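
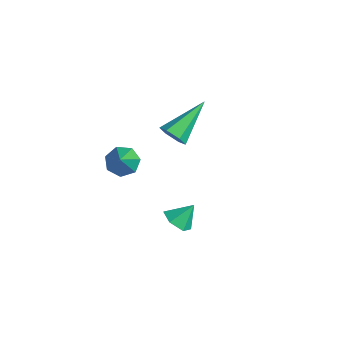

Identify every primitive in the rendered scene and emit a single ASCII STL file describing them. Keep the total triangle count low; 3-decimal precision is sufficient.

solid 
facet normal -0.544 0.429 -0.722
outer loop
vertex -3.446 -0.444 -3.388
vertex -3.851 -1.094 -3.469
vertex -3.992 -0.495 -3.007
endloop
endfacet
facet normal 0.357 0.710 0.607
outer loop
vertex -3.446 -0.444 -3.388
vertex -3.992 -0.495 -3.007
vertex -2.769 -1.946 -2.031
endloop
endfacet
facet normal -0.544 0.428 -0.721
outer loop
vertex -3.992 -0.495 -3.007
vertex -3.851 -1.094 -3.469
vertex -4.432 -0.997 -2.973
endloop
endfacet
facet normal -0.313 0.334 0.889
outer loop
vertex -3.992 -0.495 -3.007
vertex -4.432 -0.997 -2.973
vertex -2.769 -1.946 -2.031
endloop
endfacet
facet normal -0.544 0.428 -0.721
outer loop
vertex -4.432 -0.997 -2.973
vertex -3.851 -1.094 -3.469
vertex -4.434 -1.572 -3.313
endloop
endfacet
facet normal -0.614 -0.400 0.680
outer loop
vertex -4.432 -0.997 -2.973
vertex -4.434 -1.572 -3.313
vertex -2.769 -1.946 -2.031
endloop
endfacet
facet normal -0.544 0.428 -0.722
outer loop
vertex -4.434 -1.572 -3.313
vertex -3.851 -1.094 -3.469
vertex -3.997 -1.788 -3.77
endloop
endfacet
facet normal -0.318 -0.938 0.139
outer loop
vertex -4.434 -1.572 -3.313
vertex -3.997 -1.788 -3.77
vertex -2.769 -1.946 -2.031
endloop
endfacet
facet normal -0.543 0.428 -0.723
outer loop
vertex -3.997 -1.788 -3.77
vertex -3.851 -1.094 -3.469
vertex -3.449 -1.481 -4.0
endloop
endfacet
facet normal 0.353 -0.876 -0.329
outer loop
vertex -3.997 -1.788 -3.77
vertex -3.449 -1.481 -4.0
vertex -2.769 -1.946 -2.031
endloop
endfacet
facet normal -0.543 0.428 -0.723
outer loop
vertex -3.449 -1.481 -4.0
vertex -3.851 -1.094 -3.469
vertex -3.204 -0.883 -3.83
endloop
endfacet
facet normal 0.892 -0.260 -0.370
outer loop
vertex -3.449 -1.481 -4.0
vertex -3.204 -0.883 -3.83
vertex -2.769 -1.946 -2.031
endloop
endfacet
facet normal -0.543 0.428 -0.723
outer loop
vertex -3.204 -0.883 -3.83
vertex -3.851 -1.094 -3.469
vertex -3.446 -0.444 -3.388
endloop
endfacet
facet normal 0.894 0.445 0.047
outer loop
vertex -3.204 -0.883 -3.83
vertex -3.446 -0.444 -3.388
vertex -2.769 -1.946 -2.031
endloop
endfacet
facet normal 0.143 -0.858 -0.493
outer loop
vertex -1.529 0.497 -1.422
vertex -2.093 0.241 -1.14
vertex -2.13 0.574 -1.731
endloop
endfacet
facet normal 0.393 0.707 -0.588
outer loop
vertex -1.529 0.497 -1.422
vertex -2.13 0.574 -1.731
vertex -2.407 2.119 -0.06
endloop
endfacet
facet normal 0.144 -0.858 -0.493
outer loop
vertex -2.13 0.574 -1.731
vertex -2.093 0.241 -1.14
vertex -2.693 0.318 -1.45
endloop
endfacet
facet normal -0.560 0.560 -0.611
outer loop
vertex -2.13 0.574 -1.731
vertex -2.693 0.318 -1.45
vertex -2.407 2.119 -0.06
endloop
endfacet
facet normal 0.145 -0.857 -0.494
outer loop
vertex -2.693 0.318 -1.45
vertex -2.093 0.241 -1.14
vertex -2.656 -0.016 -0.859
endloop
endfacet
facet normal -0.992 0.076 0.105
outer loop
vertex -2.693 0.318 -1.45
vertex -2.656 -0.016 -0.859
vertex -2.407 2.119 -0.06
endloop
endfacet
facet normal 0.145 -0.857 -0.494
outer loop
vertex -2.656 -0.016 -0.859
vertex -2.093 0.241 -1.14
vertex -2.056 -0.093 -0.549
endloop
endfacet
facet normal -0.469 -0.261 0.844
outer loop
vertex -2.656 -0.016 -0.859
vertex -2.056 -0.093 -0.549
vertex -2.407 2.119 -0.06
endloop
endfacet
facet normal 0.143 -0.858 -0.494
outer loop
vertex -2.056 -0.093 -0.549
vertex -2.093 0.241 -1.14
vertex -1.492 0.163 -0.831
endloop
endfacet
facet normal 0.485 -0.115 0.867
outer loop
vertex -2.056 -0.093 -0.549
vertex -1.492 0.163 -0.831
vertex -2.407 2.119 -0.06
endloop
endfacet
facet normal 0.143 -0.858 -0.494
outer loop
vertex -1.492 0.163 -0.831
vertex -2.093 0.241 -1.14
vertex -1.529 0.497 -1.422
endloop
endfacet
facet normal 0.917 0.369 0.151
outer loop
vertex -1.492 0.163 -0.831
vertex -1.529 0.497 -1.422
vertex -2.407 2.119 -0.06
endloop
endfacet
facet normal -0.201 -0.629 -0.751
outer loop
vertex 2.436 -2.517 -2.246
vertex 1.764 -2.324 -2.228
vertex 2.215 -1.98 -2.637
endloop
endfacet
facet normal 0.905 0.421 0.066
outer loop
vertex 2.436 -2.517 -2.246
vertex 2.215 -1.98 -2.637
vertex 1.976 -1.656 -1.432
endloop
endfacet
facet normal -0.201 -0.629 -0.751
outer loop
vertex 2.215 -1.98 -2.637
vertex 1.764 -2.324 -2.228
vertex 1.543 -1.787 -2.619
endloop
endfacet
facet normal 0.265 0.943 -0.201
outer loop
vertex 2.215 -1.98 -2.637
vertex 1.543 -1.787 -2.619
vertex 1.976 -1.656 -1.432
endloop
endfacet
facet normal -0.202 -0.629 -0.750
outer loop
vertex 1.543 -1.787 -2.619
vertex 1.764 -2.324 -2.228
vertex 1.091 -2.131 -2.209
endloop
endfacet
facet normal -0.540 0.835 0.105
outer loop
vertex 1.543 -1.787 -2.619
vertex 1.091 -2.131 -2.209
vertex 1.976 -1.656 -1.432
endloop
endfacet
facet normal -0.202 -0.629 -0.750
outer loop
vertex 1.091 -2.131 -2.209
vertex 1.764 -2.324 -2.228
vertex 1.312 -2.668 -1.818
endloop
endfacet
facet normal -0.705 0.204 0.679
outer loop
vertex 1.091 -2.131 -2.209
vertex 1.312 -2.668 -1.818
vertex 1.976 -1.656 -1.432
endloop
endfacet
facet normal -0.200 -0.631 -0.750
outer loop
vertex 1.312 -2.668 -1.818
vertex 1.764 -2.324 -2.228
vertex 1.985 -2.86 -1.836
endloop
endfacet
facet normal -0.065 -0.318 0.946
outer loop
vertex 1.312 -2.668 -1.818
vertex 1.985 -2.86 -1.836
vertex 1.976 -1.656 -1.432
endloop
endfacet
facet normal -0.201 -0.631 -0.749
outer loop
vertex 1.985 -2.86 -1.836
vertex 1.764 -2.324 -2.228
vertex 2.436 -2.517 -2.246
endloop
endfacet
facet normal 0.740 -0.209 0.639
outer loop
vertex 1.985 -2.86 -1.836
vertex 2.436 -2.517 -2.246
vertex 1.976 -1.656 -1.432
endloop
endfacet

endsolid


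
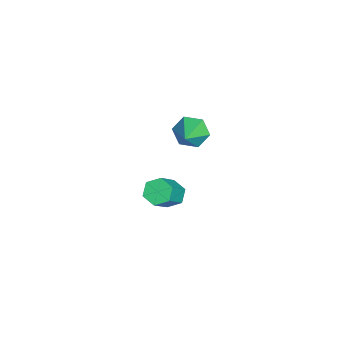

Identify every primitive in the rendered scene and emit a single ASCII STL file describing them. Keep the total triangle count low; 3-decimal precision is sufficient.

solid 
facet normal -0.854 0.159 -0.495
outer loop
vertex 1.898 -0.65 0.386
vertex 1.553 -0.91 0.898
vertex 1.685 -0.253 0.881
endloop
endfacet
facet normal 0.754 0.632 -0.182
outer loop
vertex 1.898 -0.65 0.386
vertex 1.685 -0.253 0.881
vertex 2.527 -1.09 1.462
endloop
endfacet
facet normal -0.855 0.159 -0.494
outer loop
vertex 1.685 -0.253 0.881
vertex 1.553 -0.91 0.898
vertex 1.34 -0.512 1.394
endloop
endfacet
facet normal 0.325 0.738 0.591
outer loop
vertex 1.685 -0.253 0.881
vertex 1.34 -0.512 1.394
vertex 2.527 -1.09 1.462
endloop
endfacet
facet normal -0.855 0.159 -0.494
outer loop
vertex 1.34 -0.512 1.394
vertex 1.553 -0.91 0.898
vertex 1.208 -1.169 1.411
endloop
endfacet
facet normal -0.041 0.034 0.999
outer loop
vertex 1.34 -0.512 1.394
vertex 1.208 -1.169 1.411
vertex 2.527 -1.09 1.462
endloop
endfacet
facet normal -0.855 0.159 -0.494
outer loop
vertex 1.208 -1.169 1.411
vertex 1.553 -0.91 0.898
vertex 1.421 -1.566 0.915
endloop
endfacet
facet normal 0.022 -0.776 0.630
outer loop
vertex 1.208 -1.169 1.411
vertex 1.421 -1.566 0.915
vertex 2.527 -1.09 1.462
endloop
endfacet
facet normal -0.855 0.159 -0.494
outer loop
vertex 1.421 -1.566 0.915
vertex 1.553 -0.91 0.898
vertex 1.766 -1.307 0.402
endloop
endfacet
facet normal 0.450 -0.882 -0.143
outer loop
vertex 1.421 -1.566 0.915
vertex 1.766 -1.307 0.402
vertex 2.527 -1.09 1.462
endloop
endfacet
facet normal -0.854 0.160 -0.495
outer loop
vertex 1.766 -1.307 0.402
vertex 1.553 -0.91 0.898
vertex 1.898 -0.65 0.386
endloop
endfacet
facet normal 0.816 -0.177 -0.550
outer loop
vertex 1.766 -1.307 0.402
vertex 1.898 -0.65 0.386
vertex 2.527 -1.09 1.462
endloop
endfacet
facet normal -0.622 0.269 -0.735
outer loop
vertex 0.735 -1.238 -4.178
vertex 0.368 -1.658 -4.021
vertex 0.32 -1.13 -3.787
endloop
endfacet
facet normal 0.317 0.945 0.076
outer loop
vertex 0.735 -1.238 -4.178
vertex 0.32 -1.13 -3.787
vertex 1.719 -1.661 -3.017
endloop
endfacet
facet normal 0.317 0.945 0.076
outer loop
vertex 1.719 -1.661 -3.017
vertex 0.32 -1.13 -3.787
vertex 1.304 -1.553 -2.626
endloop
endfacet
facet normal 0.623 -0.267 0.735
outer loop
vertex 1.719 -1.661 -3.017
vertex 1.304 -1.553 -2.626
vertex 1.352 -2.082 -2.859
endloop
endfacet
facet normal -0.622 0.269 -0.735
outer loop
vertex 0.32 -1.13 -3.787
vertex 0.368 -1.658 -4.021
vertex -0.047 -1.55 -3.63
endloop
endfacet
facet normal -0.460 0.634 0.621
outer loop
vertex 0.32 -1.13 -3.787
vertex -0.047 -1.55 -3.63
vertex 1.304 -1.553 -2.626
endloop
endfacet
facet normal -0.461 0.633 0.622
outer loop
vertex 1.304 -1.553 -2.626
vertex -0.047 -1.55 -3.63
vertex 0.938 -1.974 -2.469
endloop
endfacet
facet normal 0.623 -0.267 0.735
outer loop
vertex 1.304 -1.553 -2.626
vertex 0.938 -1.974 -2.469
vertex 1.352 -2.082 -2.859
endloop
endfacet
facet normal -0.623 0.267 -0.735
outer loop
vertex -0.047 -1.55 -3.63
vertex 0.368 -1.658 -4.021
vertex 0.001 -2.079 -3.863
endloop
endfacet
facet normal -0.778 -0.311 0.546
outer loop
vertex -0.047 -1.55 -3.63
vertex 0.001 -2.079 -3.863
vertex 0.938 -1.974 -2.469
endloop
endfacet
facet normal -0.778 -0.310 0.546
outer loop
vertex 0.938 -1.974 -2.469
vertex 0.001 -2.079 -3.863
vertex 0.985 -2.502 -2.702
endloop
endfacet
facet normal 0.622 -0.269 0.735
outer loop
vertex 0.938 -1.974 -2.469
vertex 0.985 -2.502 -2.702
vertex 1.352 -2.082 -2.859
endloop
endfacet
facet normal -0.623 0.267 -0.735
outer loop
vertex 0.001 -2.079 -3.863
vertex 0.368 -1.658 -4.021
vertex 0.416 -2.187 -4.254
endloop
endfacet
facet normal -0.317 -0.945 -0.076
outer loop
vertex 0.001 -2.079 -3.863
vertex 0.416 -2.187 -4.254
vertex 0.985 -2.502 -2.702
endloop
endfacet
facet normal -0.317 -0.945 -0.076
outer loop
vertex 0.985 -2.502 -2.702
vertex 0.416 -2.187 -4.254
vertex 1.4 -2.61 -3.093
endloop
endfacet
facet normal 0.622 -0.269 0.735
outer loop
vertex 0.985 -2.502 -2.702
vertex 1.4 -2.61 -3.093
vertex 1.352 -2.082 -2.859
endloop
endfacet
facet normal -0.623 0.267 -0.735
outer loop
vertex 0.416 -2.187 -4.254
vertex 0.368 -1.658 -4.021
vertex 0.782 -1.766 -4.411
endloop
endfacet
facet normal 0.461 -0.633 -0.622
outer loop
vertex 0.416 -2.187 -4.254
vertex 0.782 -1.766 -4.411
vertex 1.4 -2.61 -3.093
endloop
endfacet
facet normal 0.460 -0.634 -0.622
outer loop
vertex 1.4 -2.61 -3.093
vertex 0.782 -1.766 -4.411
vertex 1.767 -2.19 -3.25
endloop
endfacet
facet normal 0.622 -0.269 0.735
outer loop
vertex 1.4 -2.61 -3.093
vertex 1.767 -2.19 -3.25
vertex 1.352 -2.082 -2.859
endloop
endfacet
facet normal -0.622 0.269 -0.735
outer loop
vertex 0.782 -1.766 -4.411
vertex 0.368 -1.658 -4.021
vertex 0.735 -1.238 -4.178
endloop
endfacet
facet normal 0.778 0.310 -0.547
outer loop
vertex 0.782 -1.766 -4.411
vertex 0.735 -1.238 -4.178
vertex 1.767 -2.19 -3.25
endloop
endfacet
facet normal 0.778 0.311 -0.546
outer loop
vertex 1.767 -2.19 -3.25
vertex 0.735 -1.238 -4.178
vertex 1.719 -1.661 -3.017
endloop
endfacet
facet normal 0.623 -0.267 0.735
outer loop
vertex 1.767 -2.19 -3.25
vertex 1.719 -1.661 -3.017
vertex 1.352 -2.082 -2.859
endloop
endfacet

endsolid


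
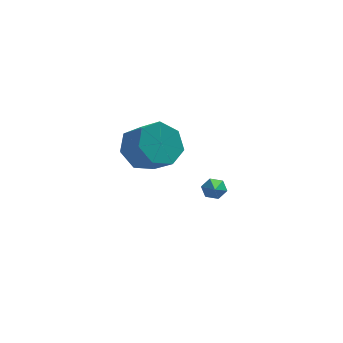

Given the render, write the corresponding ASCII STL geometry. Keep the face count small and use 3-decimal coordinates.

solid 
facet normal -0.569 0.606 -0.556
outer loop
vertex -1.673 -2.01 0.691
vertex -2.061 -1.627 1.506
vertex -1.267 -1.335 1.012
endloop
endfacet
facet normal 0.670 -0.051 -0.740
outer loop
vertex -1.673 -2.01 0.691
vertex -1.267 -1.335 1.012
vertex -1.031 -2.695 1.32
endloop
endfacet
facet normal 0.669 -0.052 -0.741
outer loop
vertex -1.031 -2.695 1.32
vertex -1.267 -1.335 1.012
vertex -0.624 -2.02 1.64
endloop
endfacet
facet normal 0.569 -0.606 0.556
outer loop
vertex -1.031 -2.695 1.32
vertex -0.624 -2.02 1.64
vertex -1.419 -2.313 2.134
endloop
endfacet
facet normal -0.569 0.606 -0.556
outer loop
vertex -1.267 -1.335 1.012
vertex -2.061 -1.627 1.506
vertex -1.459 -0.88 1.705
endloop
endfacet
facet normal 0.791 0.589 -0.167
outer loop
vertex -1.267 -1.335 1.012
vertex -1.459 -0.88 1.705
vertex -0.624 -2.02 1.64
endloop
endfacet
facet normal 0.791 0.589 -0.167
outer loop
vertex -0.624 -2.02 1.64
vertex -1.459 -0.88 1.705
vertex -0.816 -1.566 2.333
endloop
endfacet
facet normal 0.569 -0.607 0.555
outer loop
vertex -0.624 -2.02 1.64
vertex -0.816 -1.566 2.333
vertex -1.419 -2.313 2.134
endloop
endfacet
facet normal -0.569 0.607 -0.555
outer loop
vertex -1.459 -0.88 1.705
vertex -2.061 -1.627 1.506
vertex -2.104 -0.988 2.248
endloop
endfacet
facet normal 0.317 0.785 0.533
outer loop
vertex -1.459 -0.88 1.705
vertex -2.104 -0.988 2.248
vertex -0.816 -1.566 2.333
endloop
endfacet
facet normal 0.317 0.785 0.532
outer loop
vertex -0.816 -1.566 2.333
vertex -2.104 -0.988 2.248
vertex -1.462 -1.673 2.876
endloop
endfacet
facet normal 0.568 -0.607 0.556
outer loop
vertex -0.816 -1.566 2.333
vertex -1.462 -1.673 2.876
vertex -1.419 -2.313 2.134
endloop
endfacet
facet normal -0.568 0.607 -0.556
outer loop
vertex -2.104 -0.988 2.248
vertex -2.061 -1.627 1.506
vertex -2.718 -1.577 2.232
endloop
endfacet
facet normal -0.396 0.390 0.831
outer loop
vertex -2.104 -0.988 2.248
vertex -2.718 -1.577 2.232
vertex -1.462 -1.673 2.876
endloop
endfacet
facet normal -0.397 0.389 0.831
outer loop
vertex -1.462 -1.673 2.876
vertex -2.718 -1.577 2.232
vertex -2.075 -2.263 2.86
endloop
endfacet
facet normal 0.569 -0.606 0.556
outer loop
vertex -1.462 -1.673 2.876
vertex -2.075 -2.263 2.86
vertex -1.419 -2.313 2.134
endloop
endfacet
facet normal -0.569 0.606 -0.556
outer loop
vertex -2.718 -1.577 2.232
vertex -2.061 -1.627 1.506
vertex -2.836 -2.204 1.67
endloop
endfacet
facet normal -0.811 -0.299 0.504
outer loop
vertex -2.718 -1.577 2.232
vertex -2.836 -2.204 1.67
vertex -2.075 -2.263 2.86
endloop
endfacet
facet normal -0.811 -0.298 0.504
outer loop
vertex -2.075 -2.263 2.86
vertex -2.836 -2.204 1.67
vertex -2.194 -2.889 2.298
endloop
endfacet
facet normal 0.569 -0.607 0.556
outer loop
vertex -2.075 -2.263 2.86
vertex -2.194 -2.889 2.298
vertex -1.419 -2.313 2.134
endloop
endfacet
facet normal -0.569 0.606 -0.555
outer loop
vertex -2.836 -2.204 1.67
vertex -2.061 -1.627 1.506
vertex -2.372 -2.397 0.984
endloop
endfacet
facet normal -0.615 -0.762 -0.202
outer loop
vertex -2.836 -2.204 1.67
vertex -2.372 -2.397 0.984
vertex -2.194 -2.889 2.298
endloop
endfacet
facet normal -0.615 -0.762 -0.202
outer loop
vertex -2.194 -2.889 2.298
vertex -2.372 -2.397 0.984
vertex -1.729 -3.082 1.612
endloop
endfacet
facet normal 0.568 -0.607 0.556
outer loop
vertex -2.194 -2.889 2.298
vertex -1.729 -3.082 1.612
vertex -1.419 -2.313 2.134
endloop
endfacet
facet normal -0.569 0.606 -0.556
outer loop
vertex -2.372 -2.397 0.984
vertex -2.061 -1.627 1.506
vertex -1.673 -2.01 0.691
endloop
endfacet
facet normal 0.044 -0.652 -0.757
outer loop
vertex -2.372 -2.397 0.984
vertex -1.673 -2.01 0.691
vertex -1.729 -3.082 1.612
endloop
endfacet
facet normal 0.045 -0.652 -0.757
outer loop
vertex -1.729 -3.082 1.612
vertex -1.673 -2.01 0.691
vertex -1.031 -2.695 1.32
endloop
endfacet
facet normal 0.569 -0.606 0.556
outer loop
vertex -1.729 -3.082 1.612
vertex -1.031 -2.695 1.32
vertex -1.419 -2.313 2.134
endloop
endfacet
facet normal 0.015 0.880 -0.475
outer loop
vertex 0.746 1.808 -3.117
vertex 0.591 2.036 -2.7
vertex 1.081 1.98 -2.788
endloop
endfacet
facet normal 0.708 -0.564 -0.425
outer loop
vertex 0.746 1.808 -3.117
vertex 1.081 1.98 -2.788
vertex 0.569 0.744 -2.0
endloop
endfacet
facet normal 0.015 0.879 -0.477
outer loop
vertex 1.081 1.98 -2.788
vertex 0.591 2.036 -2.7
vertex 0.926 2.209 -2.371
endloop
endfacet
facet normal 0.908 -0.119 0.403
outer loop
vertex 1.081 1.98 -2.788
vertex 0.926 2.209 -2.371
vertex 0.569 0.744 -2.0
endloop
endfacet
facet normal 0.015 0.879 -0.477
outer loop
vertex 0.926 2.209 -2.371
vertex 0.591 2.036 -2.7
vertex 0.437 2.265 -2.283
endloop
endfacet
facet normal 0.195 0.196 0.961
outer loop
vertex 0.926 2.209 -2.371
vertex 0.437 2.265 -2.283
vertex 0.569 0.744 -2.0
endloop
endfacet
facet normal 0.015 0.879 -0.477
outer loop
vertex 0.437 2.265 -2.283
vertex 0.591 2.036 -2.7
vertex 0.102 2.092 -2.612
endloop
endfacet
facet normal -0.717 0.067 0.694
outer loop
vertex 0.437 2.265 -2.283
vertex 0.102 2.092 -2.612
vertex 0.569 0.744 -2.0
endloop
endfacet
facet normal 0.015 0.880 -0.475
outer loop
vertex 0.102 2.092 -2.612
vertex 0.591 2.036 -2.7
vertex 0.257 1.864 -3.029
endloop
endfacet
facet normal -0.916 -0.378 -0.134
outer loop
vertex 0.102 2.092 -2.612
vertex 0.257 1.864 -3.029
vertex 0.569 0.744 -2.0
endloop
endfacet
facet normal 0.015 0.880 -0.475
outer loop
vertex 0.257 1.864 -3.029
vertex 0.591 2.036 -2.7
vertex 0.746 1.808 -3.117
endloop
endfacet
facet normal -0.204 -0.693 -0.692
outer loop
vertex 0.257 1.864 -3.029
vertex 0.746 1.808 -3.117
vertex 0.569 0.744 -2.0
endloop
endfacet

endsolid


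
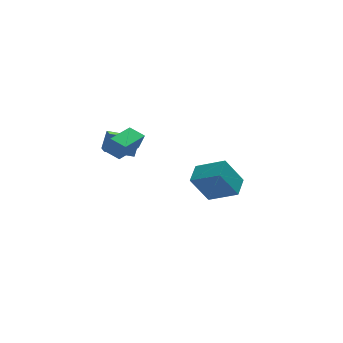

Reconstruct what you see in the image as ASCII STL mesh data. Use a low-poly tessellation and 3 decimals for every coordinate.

solid 
facet normal -0.527 0.017 0.850
outer loop
vertex 3.31 -0.446 -1.87
vertex 4.005 0.685 -1.461
vertex 1.943 0.709 -2.741
endloop
endfacet
facet normal -0.500 -0.814 -0.295
outer loop
vertex 3.035 0.675 -4.499
vertex 3.31 -0.446 -1.87
vertex 1.943 0.709 -2.741
endloop
endfacet
facet normal -0.527 0.016 0.850
outer loop
vertex 1.943 0.709 -2.741
vertex 4.005 0.685 -1.461
vertex 2.638 1.84 -2.331
endloop
endfacet
facet normal -0.687 0.581 -0.438
outer loop
vertex 2.638 1.84 -2.331
vertex 3.035 0.675 -4.499
vertex 1.943 0.709 -2.741
endloop
endfacet
facet normal 0.687 -0.580 0.438
outer loop
vertex 3.31 -0.446 -1.87
vertex 5.097 0.651 -3.219
vertex 4.005 0.685 -1.461
endloop
endfacet
facet normal -0.500 -0.814 -0.295
outer loop
vertex 4.402 -0.48 -3.629
vertex 3.31 -0.446 -1.87
vertex 3.035 0.675 -4.499
endloop
endfacet
facet normal 0.687 -0.581 0.438
outer loop
vertex 4.402 -0.48 -3.629
vertex 5.097 0.651 -3.219
vertex 3.31 -0.446 -1.87
endloop
endfacet
facet normal 0.500 0.814 0.295
outer loop
vertex 4.005 0.685 -1.461
vertex 5.097 0.651 -3.219
vertex 2.638 1.84 -2.331
endloop
endfacet
facet normal -0.687 0.580 -0.438
outer loop
vertex 3.73 1.806 -4.09
vertex 3.035 0.675 -4.499
vertex 2.638 1.84 -2.331
endloop
endfacet
facet normal 0.500 0.814 0.295
outer loop
vertex 2.638 1.84 -2.331
vertex 5.097 0.651 -3.219
vertex 3.73 1.806 -4.09
endloop
endfacet
facet normal 0.527 -0.016 -0.850
outer loop
vertex 3.73 1.806 -4.09
vertex 4.402 -0.48 -3.629
vertex 3.035 0.675 -4.499
endloop
endfacet
facet normal 0.527 -0.016 -0.849
outer loop
vertex 5.097 0.651 -3.219
vertex 4.402 -0.48 -3.629
vertex 3.73 1.806 -4.09
endloop
endfacet
facet normal -0.744 -0.668 0.032
outer loop
vertex -3.126 -4.306 3.585
vertex -3.745 -3.6 3.93
vertex -3.394 -4.055 2.591
endloop
endfacet
facet normal 0.618 -0.706 -0.345
outer loop
vertex -1.995 -2.8 2.53
vertex -3.126 -4.306 3.585
vertex -3.394 -4.055 2.591
endloop
endfacet
facet normal -0.744 -0.668 0.032
outer loop
vertex -3.394 -4.055 2.591
vertex -3.745 -3.6 3.93
vertex -4.013 -3.349 2.935
endloop
endfacet
facet normal -0.252 0.236 -0.938
outer loop
vertex -4.013 -3.349 2.935
vertex -1.995 -2.8 2.53
vertex -3.394 -4.055 2.591
endloop
endfacet
facet normal 0.253 -0.237 0.938
outer loop
vertex -3.126 -4.306 3.585
vertex -2.346 -2.345 3.869
vertex -3.745 -3.6 3.93
endloop
endfacet
facet normal 0.619 -0.706 -0.345
outer loop
vertex -1.727 -3.051 3.525
vertex -3.126 -4.306 3.585
vertex -1.995 -2.8 2.53
endloop
endfacet
facet normal 0.252 -0.236 0.938
outer loop
vertex -1.727 -3.051 3.525
vertex -2.346 -2.345 3.869
vertex -3.126 -4.306 3.585
endloop
endfacet
facet normal -0.618 0.706 0.345
outer loop
vertex -3.745 -3.6 3.93
vertex -2.346 -2.345 3.869
vertex -4.013 -3.349 2.935
endloop
endfacet
facet normal -0.253 0.237 -0.938
outer loop
vertex -2.614 -2.094 2.875
vertex -1.995 -2.8 2.53
vertex -4.013 -3.349 2.935
endloop
endfacet
facet normal -0.619 0.706 0.345
outer loop
vertex -4.013 -3.349 2.935
vertex -2.346 -2.345 3.869
vertex -2.614 -2.094 2.875
endloop
endfacet
facet normal 0.744 0.668 -0.032
outer loop
vertex -2.614 -2.094 2.875
vertex -1.727 -3.051 3.525
vertex -1.995 -2.8 2.53
endloop
endfacet
facet normal 0.744 0.668 -0.032
outer loop
vertex -2.346 -2.345 3.869
vertex -1.727 -3.051 3.525
vertex -2.614 -2.094 2.875
endloop
endfacet
facet normal -0.937 0.219 0.273
outer loop
vertex -2.69 0.545 1.873
vertex -2.535 1.733 1.451
vertex -3.097 0.2 0.754
endloop
endfacet
facet normal -0.122 -0.935 0.333
outer loop
vertex -1.505 -0.173 0.289
vertex -2.69 0.545 1.873
vertex -3.097 0.2 0.754
endloop
endfacet
facet normal -0.937 0.219 0.273
outer loop
vertex -3.097 0.2 0.754
vertex -2.535 1.733 1.451
vertex -2.942 1.388 0.332
endloop
endfacet
facet normal -0.329 -0.278 -0.903
outer loop
vertex -2.942 1.388 0.332
vertex -1.505 -0.173 0.289
vertex -3.097 0.2 0.754
endloop
endfacet
facet normal 0.329 0.278 0.903
outer loop
vertex -2.69 0.545 1.873
vertex -0.943 1.36 0.986
vertex -2.535 1.733 1.451
endloop
endfacet
facet normal -0.122 -0.935 0.333
outer loop
vertex -1.098 0.172 1.408
vertex -2.69 0.545 1.873
vertex -1.505 -0.173 0.289
endloop
endfacet
facet normal 0.329 0.278 0.903
outer loop
vertex -1.098 0.172 1.408
vertex -0.943 1.36 0.986
vertex -2.69 0.545 1.873
endloop
endfacet
facet normal 0.122 0.935 -0.333
outer loop
vertex -2.535 1.733 1.451
vertex -0.943 1.36 0.986
vertex -2.942 1.388 0.332
endloop
endfacet
facet normal -0.329 -0.278 -0.903
outer loop
vertex -1.35 1.015 -0.133
vertex -1.505 -0.173 0.289
vertex -2.942 1.388 0.332
endloop
endfacet
facet normal 0.122 0.935 -0.333
outer loop
vertex -2.942 1.388 0.332
vertex -0.943 1.36 0.986
vertex -1.35 1.015 -0.133
endloop
endfacet
facet normal 0.937 -0.219 -0.273
outer loop
vertex -1.35 1.015 -0.133
vertex -1.098 0.172 1.408
vertex -1.505 -0.173 0.289
endloop
endfacet
facet normal 0.937 -0.219 -0.273
outer loop
vertex -0.943 1.36 0.986
vertex -1.098 0.172 1.408
vertex -1.35 1.015 -0.133
endloop
endfacet

endsolid


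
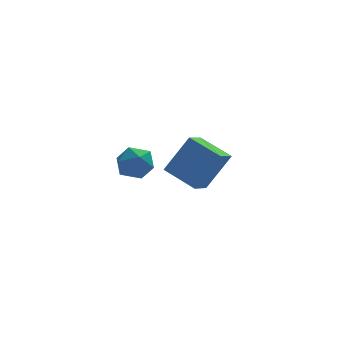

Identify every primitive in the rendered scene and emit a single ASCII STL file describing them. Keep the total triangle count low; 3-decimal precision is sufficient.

solid 
facet normal -0.526 -0.031 -0.850
outer loop
vertex 1.891 2.142 0.676
vertex 0.885 3.226 1.259
vertex 2.476 2.895 0.286
endloop
endfacet
facet normal 0.633 -0.682 -0.367
outer loop
vertex 3.475 2.954 1.901
vertex 1.891 2.142 0.676
vertex 2.476 2.895 0.286
endloop
endfacet
facet normal -0.526 -0.031 -0.850
outer loop
vertex 2.476 2.895 0.286
vertex 0.885 3.226 1.259
vertex 1.47 3.979 0.869
endloop
endfacet
facet normal 0.568 0.731 -0.378
outer loop
vertex 1.47 3.979 0.869
vertex 3.475 2.954 1.901
vertex 2.476 2.895 0.286
endloop
endfacet
facet normal -0.568 -0.731 0.378
outer loop
vertex 1.891 2.142 0.676
vertex 1.884 3.285 2.874
vertex 0.885 3.226 1.259
endloop
endfacet
facet normal 0.633 -0.682 -0.367
outer loop
vertex 2.89 2.201 2.291
vertex 1.891 2.142 0.676
vertex 3.475 2.954 1.901
endloop
endfacet
facet normal -0.568 -0.731 0.378
outer loop
vertex 2.89 2.201 2.291
vertex 1.884 3.285 2.874
vertex 1.891 2.142 0.676
endloop
endfacet
facet normal -0.633 0.682 0.367
outer loop
vertex 0.885 3.226 1.259
vertex 1.884 3.285 2.874
vertex 1.47 3.979 0.869
endloop
endfacet
facet normal 0.568 0.731 -0.378
outer loop
vertex 2.469 4.038 2.484
vertex 3.475 2.954 1.901
vertex 1.47 3.979 0.869
endloop
endfacet
facet normal -0.633 0.682 0.367
outer loop
vertex 1.47 3.979 0.869
vertex 1.884 3.285 2.874
vertex 2.469 4.038 2.484
endloop
endfacet
facet normal 0.526 0.031 0.850
outer loop
vertex 2.469 4.038 2.484
vertex 2.89 2.201 2.291
vertex 3.475 2.954 1.901
endloop
endfacet
facet normal 0.526 0.031 0.850
outer loop
vertex 1.884 3.285 2.874
vertex 2.89 2.201 2.291
vertex 2.469 4.038 2.484
endloop
endfacet
facet normal -0.296 0.945 -0.137
outer loop
vertex -1.003 -0.912 3.464
vertex -1.511 -0.984 4.064
vertex -0.775 -0.734 4.198
endloop
endfacet
facet normal 0.387 0.861 -0.329
outer loop
vertex -1.003 -0.912 3.464
vertex -0.775 -0.734 4.198
vertex -0.291 -1.134 3.72
endloop
endfacet
facet normal 0.413 0.361 -0.836
outer loop
vertex -1.003 -0.912 3.464
vertex -0.291 -1.134 3.72
vertex -0.728 -1.63 3.29
endloop
endfacet
facet normal -0.254 0.135 -0.958
outer loop
vertex -1.003 -0.912 3.464
vertex -0.728 -1.63 3.29
vertex -1.482 -1.537 3.503
endloop
endfacet
facet normal -0.691 0.497 -0.525
outer loop
vertex -1.003 -0.912 3.464
vertex -1.482 -1.537 3.503
vertex -1.511 -0.984 4.064
endloop
endfacet
facet normal 0.747 0.621 0.237
outer loop
vertex -0.291 -1.134 3.72
vertex -0.775 -0.734 4.198
vertex -0.358 -1.343 4.477
endloop
endfacet
facet normal -0.357 0.756 0.549
outer loop
vertex -0.775 -0.734 4.198
vertex -1.511 -0.984 4.064
vertex -1.112 -1.25 4.69
endloop
endfacet
facet normal -0.996 0.029 -0.080
outer loop
vertex -1.511 -0.984 4.064
vertex -1.482 -1.537 3.503
vertex -1.549 -1.746 4.26
endloop
endfacet
facet normal -0.289 -0.555 -0.780
outer loop
vertex -1.482 -1.537 3.503
vertex -0.728 -1.63 3.29
vertex -1.065 -2.146 3.782
endloop
endfacet
facet normal 0.790 -0.190 -0.584
outer loop
vertex -0.728 -1.63 3.29
vertex -0.291 -1.134 3.72
vertex -0.329 -1.896 3.916
endloop
endfacet
facet normal 0.254 -0.135 0.958
outer loop
vertex -0.837 -1.968 4.516
vertex -0.358 -1.343 4.477
vertex -1.112 -1.25 4.69
endloop
endfacet
facet normal -0.413 -0.361 0.836
outer loop
vertex -0.837 -1.968 4.516
vertex -1.112 -1.25 4.69
vertex -1.549 -1.746 4.26
endloop
endfacet
facet normal -0.387 -0.861 0.329
outer loop
vertex -0.837 -1.968 4.516
vertex -1.549 -1.746 4.26
vertex -1.065 -2.146 3.782
endloop
endfacet
facet normal 0.296 -0.945 0.137
outer loop
vertex -0.837 -1.968 4.516
vertex -1.065 -2.146 3.782
vertex -0.329 -1.896 3.916
endloop
endfacet
facet normal 0.691 -0.497 0.525
outer loop
vertex -0.837 -1.968 4.516
vertex -0.329 -1.896 3.916
vertex -0.358 -1.343 4.477
endloop
endfacet
facet normal 0.289 0.555 0.780
outer loop
vertex -1.112 -1.25 4.69
vertex -0.358 -1.343 4.477
vertex -0.775 -0.734 4.198
endloop
endfacet
facet normal -0.790 0.190 0.584
outer loop
vertex -1.549 -1.746 4.26
vertex -1.112 -1.25 4.69
vertex -1.511 -0.984 4.064
endloop
endfacet
facet normal -0.747 -0.621 -0.237
outer loop
vertex -1.065 -2.146 3.782
vertex -1.549 -1.746 4.26
vertex -1.482 -1.537 3.503
endloop
endfacet
facet normal 0.357 -0.756 -0.549
outer loop
vertex -0.329 -1.896 3.916
vertex -1.065 -2.146 3.782
vertex -0.728 -1.63 3.29
endloop
endfacet
facet normal 0.996 -0.029 0.080
outer loop
vertex -0.358 -1.343 4.477
vertex -0.329 -1.896 3.916
vertex -0.291 -1.134 3.72
endloop
endfacet

endsolid


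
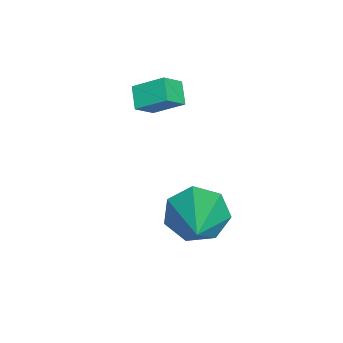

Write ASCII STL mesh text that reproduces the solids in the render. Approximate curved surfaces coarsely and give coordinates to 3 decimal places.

solid 
facet normal -0.866 -0.174 -0.469
outer loop
vertex -0.876 -0.139 -0.303
vertex -1.394 0.089 0.569
vertex -1.106 0.727 -0.2
endloop
endfacet
facet normal 0.737 0.269 -0.620
outer loop
vertex -0.876 -0.139 -0.303
vertex -1.106 0.727 -0.2
vertex 0.494 0.471 1.591
endloop
endfacet
facet normal -0.866 -0.174 -0.469
outer loop
vertex -1.106 0.727 -0.2
vertex -1.394 0.089 0.569
vertex -1.553 1.113 0.482
endloop
endfacet
facet normal 0.405 0.884 -0.235
outer loop
vertex -1.106 0.727 -0.2
vertex -1.553 1.113 0.482
vertex 0.494 0.471 1.591
endloop
endfacet
facet normal -0.866 -0.174 -0.468
outer loop
vertex -1.553 1.113 0.482
vertex -1.394 0.089 0.569
vertex -1.88 0.729 1.23
endloop
endfacet
facet normal 0.025 0.885 0.465
outer loop
vertex -1.553 1.113 0.482
vertex -1.88 0.729 1.23
vertex 0.494 0.471 1.591
endloop
endfacet
facet normal -0.866 -0.175 -0.468
outer loop
vertex -1.88 0.729 1.23
vertex -1.394 0.089 0.569
vertex -1.841 -0.137 1.481
endloop
endfacet
facet normal -0.116 0.272 0.955
outer loop
vertex -1.88 0.729 1.23
vertex -1.841 -0.137 1.481
vertex 0.494 0.471 1.591
endloop
endfacet
facet normal -0.866 -0.175 -0.468
outer loop
vertex -1.841 -0.137 1.481
vertex -1.394 0.089 0.569
vertex -1.465 -0.833 1.045
endloop
endfacet
facet normal 0.088 -0.494 0.865
outer loop
vertex -1.841 -0.137 1.481
vertex -1.465 -0.833 1.045
vertex 0.494 0.471 1.591
endloop
endfacet
facet normal -0.866 -0.175 -0.468
outer loop
vertex -1.465 -0.833 1.045
vertex -1.394 0.089 0.569
vertex -1.036 -0.834 0.251
endloop
endfacet
facet normal 0.483 -0.835 0.262
outer loop
vertex -1.465 -0.833 1.045
vertex -1.036 -0.834 0.251
vertex 0.494 0.471 1.591
endloop
endfacet
facet normal -0.866 -0.174 -0.469
outer loop
vertex -1.036 -0.834 0.251
vertex -1.394 0.089 0.569
vertex -0.876 -0.139 -0.303
endloop
endfacet
facet normal 0.772 -0.495 -0.399
outer loop
vertex -1.036 -0.834 0.251
vertex -0.876 -0.139 -0.303
vertex 0.494 0.471 1.591
endloop
endfacet
facet normal -0.590 0.484 -0.646
outer loop
vertex -4.442 -2.013 3.422
vertex -4.367 -0.998 4.113
vertex -3.75 -1.762 2.978
endloop
endfacet
facet normal -0.061 -0.825 -0.561
outer loop
vertex -3.213 -2.202 3.567
vertex -4.442 -2.013 3.422
vertex -3.75 -1.762 2.978
endloop
endfacet
facet normal -0.590 0.484 -0.646
outer loop
vertex -3.75 -1.762 2.978
vertex -4.367 -0.998 4.113
vertex -3.675 -0.747 3.67
endloop
endfacet
facet normal 0.805 0.292 -0.516
outer loop
vertex -3.675 -0.747 3.67
vertex -3.213 -2.202 3.567
vertex -3.75 -1.762 2.978
endloop
endfacet
facet normal -0.805 -0.292 0.516
outer loop
vertex -4.442 -2.013 3.422
vertex -3.83 -1.438 4.702
vertex -4.367 -0.998 4.113
endloop
endfacet
facet normal -0.061 -0.825 -0.562
outer loop
vertex -3.905 -2.453 4.01
vertex -4.442 -2.013 3.422
vertex -3.213 -2.202 3.567
endloop
endfacet
facet normal -0.805 -0.292 0.516
outer loop
vertex -3.905 -2.453 4.01
vertex -3.83 -1.438 4.702
vertex -4.442 -2.013 3.422
endloop
endfacet
facet normal 0.060 0.825 0.562
outer loop
vertex -4.367 -0.998 4.113
vertex -3.83 -1.438 4.702
vertex -3.675 -0.747 3.67
endloop
endfacet
facet normal 0.805 0.292 -0.516
outer loop
vertex -3.138 -1.187 4.258
vertex -3.213 -2.202 3.567
vertex -3.675 -0.747 3.67
endloop
endfacet
facet normal 0.061 0.825 0.562
outer loop
vertex -3.675 -0.747 3.67
vertex -3.83 -1.438 4.702
vertex -3.138 -1.187 4.258
endloop
endfacet
facet normal 0.590 -0.484 0.647
outer loop
vertex -3.138 -1.187 4.258
vertex -3.905 -2.453 4.01
vertex -3.213 -2.202 3.567
endloop
endfacet
facet normal 0.590 -0.484 0.646
outer loop
vertex -3.83 -1.438 4.702
vertex -3.905 -2.453 4.01
vertex -3.138 -1.187 4.258
endloop
endfacet

endsolid


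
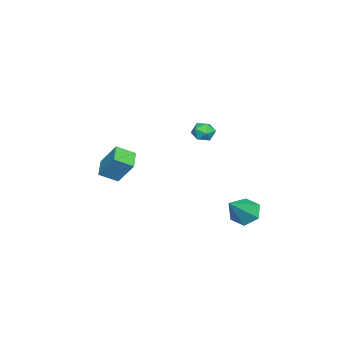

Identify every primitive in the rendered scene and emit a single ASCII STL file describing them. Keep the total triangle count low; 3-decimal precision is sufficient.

solid 
facet normal -0.913 -0.229 0.338
outer loop
vertex -1.779 -5.007 0.072
vertex -1.51 -4.045 1.448
vertex -2.216 -4.088 -0.485
endloop
endfacet
facet normal -0.158 -0.566 -0.809
outer loop
vertex -1.13 -3.815 -0.888
vertex -1.779 -5.007 0.072
vertex -2.216 -4.088 -0.485
endloop
endfacet
facet normal -0.913 -0.229 0.338
outer loop
vertex -2.216 -4.088 -0.485
vertex -1.51 -4.045 1.448
vertex -1.948 -3.126 0.89
endloop
endfacet
facet normal -0.377 0.792 -0.480
outer loop
vertex -1.948 -3.126 0.89
vertex -1.13 -3.815 -0.888
vertex -2.216 -4.088 -0.485
endloop
endfacet
facet normal 0.377 -0.792 0.480
outer loop
vertex -1.779 -5.007 0.072
vertex -0.424 -3.772 1.045
vertex -1.51 -4.045 1.448
endloop
endfacet
facet normal -0.157 -0.566 -0.809
outer loop
vertex -0.692 -4.734 -0.33
vertex -1.779 -5.007 0.072
vertex -1.13 -3.815 -0.888
endloop
endfacet
facet normal 0.377 -0.792 0.481
outer loop
vertex -0.692 -4.734 -0.33
vertex -0.424 -3.772 1.045
vertex -1.779 -5.007 0.072
endloop
endfacet
facet normal 0.158 0.566 0.809
outer loop
vertex -1.51 -4.045 1.448
vertex -0.424 -3.772 1.045
vertex -1.948 -3.126 0.89
endloop
endfacet
facet normal -0.377 0.792 -0.480
outer loop
vertex -0.861 -2.853 0.488
vertex -1.13 -3.815 -0.888
vertex -1.948 -3.126 0.89
endloop
endfacet
facet normal 0.157 0.566 0.810
outer loop
vertex -1.948 -3.126 0.89
vertex -0.424 -3.772 1.045
vertex -0.861 -2.853 0.488
endloop
endfacet
facet normal 0.913 0.229 -0.339
outer loop
vertex -0.861 -2.853 0.488
vertex -0.692 -4.734 -0.33
vertex -1.13 -3.815 -0.888
endloop
endfacet
facet normal 0.913 0.229 -0.338
outer loop
vertex -0.424 -3.772 1.045
vertex -0.692 -4.734 -0.33
vertex -0.861 -2.853 0.488
endloop
endfacet
facet normal -0.455 -0.031 0.890
outer loop
vertex -0.914 1.157 4.099
vertex -0.574 0.596 4.253
vertex -0.316 1.199 4.406
endloop
endfacet
facet normal -0.385 0.642 0.663
outer loop
vertex -0.914 1.157 4.099
vertex -0.316 1.199 4.406
vertex -0.469 1.623 3.906
endloop
endfacet
facet normal -0.716 0.697 0.033
outer loop
vertex -0.914 1.157 4.099
vertex -0.469 1.623 3.906
vertex -0.821 1.283 3.445
endloop
endfacet
facet normal -0.990 0.058 -0.130
outer loop
vertex -0.914 1.157 4.099
vertex -0.821 1.283 3.445
vertex -0.886 0.649 3.659
endloop
endfacet
facet normal -0.828 -0.392 0.400
outer loop
vertex -0.914 1.157 4.099
vertex -0.886 0.649 3.659
vertex -0.574 0.596 4.253
endloop
endfacet
facet normal 0.309 0.770 0.558
outer loop
vertex -0.469 1.623 3.906
vertex -0.316 1.199 4.406
vertex 0.146 1.351 3.941
endloop
endfacet
facet normal 0.198 -0.320 0.927
outer loop
vertex -0.316 1.199 4.406
vertex -0.574 0.596 4.253
vertex 0.081 0.717 4.155
endloop
endfacet
facet normal -0.407 -0.904 0.133
outer loop
vertex -0.574 0.596 4.253
vertex -0.886 0.649 3.659
vertex -0.271 0.377 3.694
endloop
endfacet
facet normal -0.669 -0.175 -0.722
outer loop
vertex -0.886 0.649 3.659
vertex -0.821 1.283 3.445
vertex -0.424 0.801 3.194
endloop
endfacet
facet normal -0.227 0.859 -0.460
outer loop
vertex -0.821 1.283 3.445
vertex -0.469 1.623 3.906
vertex -0.166 1.404 3.347
endloop
endfacet
facet normal 0.990 -0.058 0.130
outer loop
vertex 0.174 0.843 3.501
vertex 0.146 1.351 3.941
vertex 0.081 0.717 4.155
endloop
endfacet
facet normal 0.716 -0.697 -0.033
outer loop
vertex 0.174 0.843 3.501
vertex 0.081 0.717 4.155
vertex -0.271 0.377 3.694
endloop
endfacet
facet normal 0.385 -0.642 -0.663
outer loop
vertex 0.174 0.843 3.501
vertex -0.271 0.377 3.694
vertex -0.424 0.801 3.194
endloop
endfacet
facet normal 0.455 0.031 -0.890
outer loop
vertex 0.174 0.843 3.501
vertex -0.424 0.801 3.194
vertex -0.166 1.404 3.347
endloop
endfacet
facet normal 0.828 0.392 -0.400
outer loop
vertex 0.174 0.843 3.501
vertex -0.166 1.404 3.347
vertex 0.146 1.351 3.941
endloop
endfacet
facet normal 0.669 0.175 0.722
outer loop
vertex 0.081 0.717 4.155
vertex 0.146 1.351 3.941
vertex -0.316 1.199 4.406
endloop
endfacet
facet normal 0.227 -0.859 0.460
outer loop
vertex -0.271 0.377 3.694
vertex 0.081 0.717 4.155
vertex -0.574 0.596 4.253
endloop
endfacet
facet normal -0.309 -0.770 -0.558
outer loop
vertex -0.424 0.801 3.194
vertex -0.271 0.377 3.694
vertex -0.886 0.649 3.659
endloop
endfacet
facet normal -0.198 0.320 -0.927
outer loop
vertex -0.166 1.404 3.347
vertex -0.424 0.801 3.194
vertex -0.821 1.283 3.445
endloop
endfacet
facet normal 0.407 0.904 -0.133
outer loop
vertex 0.146 1.351 3.941
vertex -0.166 1.404 3.347
vertex -0.469 1.623 3.906
endloop
endfacet
facet normal -0.730 0.204 -0.652
outer loop
vertex -1.528 2.853 -3.256
vertex -2.148 2.717 -2.604
vertex -1.8 3.547 -2.734
endloop
endfacet
facet normal 0.829 0.505 -0.239
outer loop
vertex -1.528 2.853 -3.256
vertex -1.8 3.547 -2.734
vertex -0.592 2.283 -1.216
endloop
endfacet
facet normal -0.730 0.204 -0.652
outer loop
vertex -1.8 3.547 -2.734
vertex -2.148 2.717 -2.604
vertex -2.42 3.411 -2.082
endloop
endfacet
facet normal 0.299 0.837 0.459
outer loop
vertex -1.8 3.547 -2.734
vertex -2.42 3.411 -2.082
vertex -0.592 2.283 -1.216
endloop
endfacet
facet normal -0.730 0.204 -0.652
outer loop
vertex -2.42 3.411 -2.082
vertex -2.148 2.717 -2.604
vertex -2.768 2.58 -1.952
endloop
endfacet
facet normal -0.277 0.261 0.925
outer loop
vertex -2.42 3.411 -2.082
vertex -2.768 2.58 -1.952
vertex -0.592 2.283 -1.216
endloop
endfacet
facet normal -0.730 0.204 -0.652
outer loop
vertex -2.768 2.58 -1.952
vertex -2.148 2.717 -2.604
vertex -2.496 1.886 -2.474
endloop
endfacet
facet normal -0.322 -0.646 0.692
outer loop
vertex -2.768 2.58 -1.952
vertex -2.496 1.886 -2.474
vertex -0.592 2.283 -1.216
endloop
endfacet
facet normal -0.730 0.204 -0.652
outer loop
vertex -2.496 1.886 -2.474
vertex -2.148 2.717 -2.604
vertex -1.876 2.023 -3.126
endloop
endfacet
facet normal 0.209 -0.978 -0.007
outer loop
vertex -2.496 1.886 -2.474
vertex -1.876 2.023 -3.126
vertex -0.592 2.283 -1.216
endloop
endfacet
facet normal -0.730 0.204 -0.652
outer loop
vertex -1.876 2.023 -3.126
vertex -2.148 2.717 -2.604
vertex -1.528 2.853 -3.256
endloop
endfacet
facet normal 0.784 -0.403 -0.472
outer loop
vertex -1.876 2.023 -3.126
vertex -1.528 2.853 -3.256
vertex -0.592 2.283 -1.216
endloop
endfacet

endsolid


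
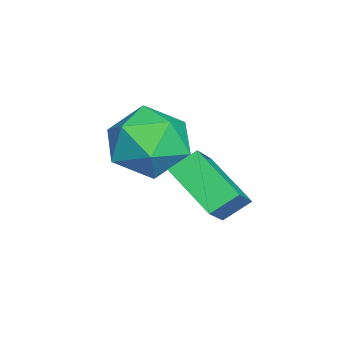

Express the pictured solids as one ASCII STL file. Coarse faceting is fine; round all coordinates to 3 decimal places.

solid 
facet normal -0.529 -0.673 0.517
outer loop
vertex 2.584 0.372 -2.402
vertex 1.447 0.537 -3.351
vertex 2.91 -0.272 -2.906
endloop
endfacet
facet normal 0.763 -0.112 0.636
outer loop
vertex 3.773 0.823 -3.749
vertex 2.584 0.372 -2.402
vertex 2.91 -0.272 -2.906
endloop
endfacet
facet normal -0.529 -0.672 0.518
outer loop
vertex 2.91 -0.272 -2.906
vertex 1.447 0.537 -3.351
vertex 1.773 -0.108 -3.854
endloop
endfacet
facet normal 0.371 -0.732 -0.571
outer loop
vertex 1.773 -0.108 -3.854
vertex 3.773 0.823 -3.749
vertex 2.91 -0.272 -2.906
endloop
endfacet
facet normal -0.371 0.732 0.571
outer loop
vertex 2.584 0.372 -2.402
vertex 2.31 1.632 -4.194
vertex 1.447 0.537 -3.351
endloop
endfacet
facet normal 0.763 -0.111 0.637
outer loop
vertex 3.447 1.468 -3.246
vertex 2.584 0.372 -2.402
vertex 3.773 0.823 -3.749
endloop
endfacet
facet normal -0.371 0.732 0.571
outer loop
vertex 3.447 1.468 -3.246
vertex 2.31 1.632 -4.194
vertex 2.584 0.372 -2.402
endloop
endfacet
facet normal -0.763 0.111 -0.637
outer loop
vertex 1.447 0.537 -3.351
vertex 2.31 1.632 -4.194
vertex 1.773 -0.108 -3.854
endloop
endfacet
facet normal 0.371 -0.732 -0.572
outer loop
vertex 2.636 0.988 -4.698
vertex 3.773 0.823 -3.749
vertex 1.773 -0.108 -3.854
endloop
endfacet
facet normal -0.764 0.111 -0.636
outer loop
vertex 1.773 -0.108 -3.854
vertex 2.31 1.632 -4.194
vertex 2.636 0.988 -4.698
endloop
endfacet
facet normal 0.530 0.672 -0.518
outer loop
vertex 2.636 0.988 -4.698
vertex 3.447 1.468 -3.246
vertex 3.773 0.823 -3.749
endloop
endfacet
facet normal 0.529 0.673 -0.518
outer loop
vertex 2.31 1.632 -4.194
vertex 3.447 1.468 -3.246
vertex 2.636 0.988 -4.698
endloop
endfacet
facet normal -0.885 0.409 -0.223
outer loop
vertex 0.345 -0.501 -4.053
vertex -0.195 -1.303 -3.382
vertex 0.158 -0.283 -2.911
endloop
endfacet
facet normal -0.367 0.901 -0.232
outer loop
vertex 0.345 -0.501 -4.053
vertex 0.158 -0.283 -2.911
vertex 1.186 0.009 -3.405
endloop
endfacet
facet normal 0.123 0.696 -0.707
outer loop
vertex 0.345 -0.501 -4.053
vertex 1.186 0.009 -3.405
vertex 1.469 -0.83 -4.181
endloop
endfacet
facet normal -0.090 0.078 -0.993
outer loop
vertex 0.345 -0.501 -4.053
vertex 1.469 -0.83 -4.181
vertex 0.615 -1.641 -4.167
endloop
endfacet
facet normal -0.714 -0.100 -0.693
outer loop
vertex 0.345 -0.501 -4.053
vertex 0.615 -1.641 -4.167
vertex -0.195 -1.303 -3.382
endloop
endfacet
facet normal -0.060 0.909 0.413
outer loop
vertex 1.186 0.009 -3.405
vertex 0.158 -0.283 -2.911
vertex 1.165 -0.479 -2.333
endloop
endfacet
facet normal -0.898 0.114 0.426
outer loop
vertex 0.158 -0.283 -2.911
vertex -0.195 -1.303 -3.382
vertex 0.311 -1.29 -2.319
endloop
endfacet
facet normal -0.620 -0.709 -0.335
outer loop
vertex -0.195 -1.303 -3.382
vertex 0.615 -1.641 -4.167
vertex 0.594 -2.129 -3.095
endloop
endfacet
facet normal 0.388 -0.423 -0.819
outer loop
vertex 0.615 -1.641 -4.167
vertex 1.469 -0.83 -4.181
vertex 1.622 -1.837 -3.589
endloop
endfacet
facet normal 0.734 0.578 -0.357
outer loop
vertex 1.469 -0.83 -4.181
vertex 1.186 0.009 -3.405
vertex 1.975 -0.817 -3.118
endloop
endfacet
facet normal 0.090 -0.078 0.993
outer loop
vertex 1.435 -1.619 -2.447
vertex 1.165 -0.479 -2.333
vertex 0.311 -1.29 -2.319
endloop
endfacet
facet normal -0.123 -0.696 0.707
outer loop
vertex 1.435 -1.619 -2.447
vertex 0.311 -1.29 -2.319
vertex 0.594 -2.129 -3.095
endloop
endfacet
facet normal 0.367 -0.901 0.232
outer loop
vertex 1.435 -1.619 -2.447
vertex 0.594 -2.129 -3.095
vertex 1.622 -1.837 -3.589
endloop
endfacet
facet normal 0.885 -0.409 0.223
outer loop
vertex 1.435 -1.619 -2.447
vertex 1.622 -1.837 -3.589
vertex 1.975 -0.817 -3.118
endloop
endfacet
facet normal 0.714 0.100 0.693
outer loop
vertex 1.435 -1.619 -2.447
vertex 1.975 -0.817 -3.118
vertex 1.165 -0.479 -2.333
endloop
endfacet
facet normal -0.388 0.423 0.819
outer loop
vertex 0.311 -1.29 -2.319
vertex 1.165 -0.479 -2.333
vertex 0.158 -0.283 -2.911
endloop
endfacet
facet normal -0.734 -0.578 0.357
outer loop
vertex 0.594 -2.129 -3.095
vertex 0.311 -1.29 -2.319
vertex -0.195 -1.303 -3.382
endloop
endfacet
facet normal 0.060 -0.909 -0.413
outer loop
vertex 1.622 -1.837 -3.589
vertex 0.594 -2.129 -3.095
vertex 0.615 -1.641 -4.167
endloop
endfacet
facet normal 0.898 -0.114 -0.426
outer loop
vertex 1.975 -0.817 -3.118
vertex 1.622 -1.837 -3.589
vertex 1.469 -0.83 -4.181
endloop
endfacet
facet normal 0.620 0.709 0.335
outer loop
vertex 1.165 -0.479 -2.333
vertex 1.975 -0.817 -3.118
vertex 1.186 0.009 -3.405
endloop
endfacet

endsolid


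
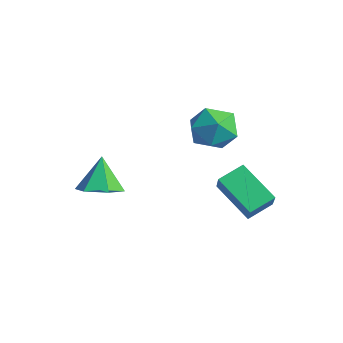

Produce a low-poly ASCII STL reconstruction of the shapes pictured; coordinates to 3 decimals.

solid 
facet normal -0.827 0.023 0.562
outer loop
vertex 1.623 3.394 1.186
vertex 1.415 2.22 0.927
vertex 2.085 2.52 1.901
endloop
endfacet
facet normal -0.339 0.482 0.808
outer loop
vertex 1.623 3.394 1.186
vertex 2.085 2.52 1.901
vertex 2.764 3.49 1.607
endloop
endfacet
facet normal -0.184 0.941 0.283
outer loop
vertex 1.623 3.394 1.186
vertex 2.764 3.49 1.607
vertex 2.514 3.789 0.452
endloop
endfacet
facet normal -0.576 0.766 -0.287
outer loop
vertex 1.623 3.394 1.186
vertex 2.514 3.789 0.452
vertex 1.68 3.004 0.031
endloop
endfacet
facet normal -0.973 0.198 -0.115
outer loop
vertex 1.623 3.394 1.186
vertex 1.68 3.004 0.031
vertex 1.415 2.22 0.927
endloop
endfacet
facet normal 0.253 0.114 0.961
outer loop
vertex 2.764 3.49 1.607
vertex 2.085 2.52 1.901
vertex 3.26 2.376 1.609
endloop
endfacet
facet normal -0.537 -0.629 0.563
outer loop
vertex 2.085 2.52 1.901
vertex 1.415 2.22 0.927
vertex 2.426 1.591 1.188
endloop
endfacet
facet normal -0.774 -0.345 -0.531
outer loop
vertex 1.415 2.22 0.927
vertex 1.68 3.004 0.031
vertex 2.176 1.89 0.033
endloop
endfacet
facet normal -0.131 0.573 -0.809
outer loop
vertex 1.68 3.004 0.031
vertex 2.514 3.789 0.452
vertex 2.855 2.86 -0.261
endloop
endfacet
facet normal 0.504 0.856 0.113
outer loop
vertex 2.514 3.789 0.452
vertex 2.764 3.49 1.607
vertex 3.525 3.16 0.713
endloop
endfacet
facet normal 0.576 -0.766 0.287
outer loop
vertex 3.317 1.986 0.454
vertex 3.26 2.376 1.609
vertex 2.426 1.591 1.188
endloop
endfacet
facet normal 0.184 -0.941 -0.283
outer loop
vertex 3.317 1.986 0.454
vertex 2.426 1.591 1.188
vertex 2.176 1.89 0.033
endloop
endfacet
facet normal 0.339 -0.482 -0.808
outer loop
vertex 3.317 1.986 0.454
vertex 2.176 1.89 0.033
vertex 2.855 2.86 -0.261
endloop
endfacet
facet normal 0.827 -0.023 -0.562
outer loop
vertex 3.317 1.986 0.454
vertex 2.855 2.86 -0.261
vertex 3.525 3.16 0.713
endloop
endfacet
facet normal 0.973 -0.198 0.115
outer loop
vertex 3.317 1.986 0.454
vertex 3.525 3.16 0.713
vertex 3.26 2.376 1.609
endloop
endfacet
facet normal 0.131 -0.573 0.809
outer loop
vertex 2.426 1.591 1.188
vertex 3.26 2.376 1.609
vertex 2.085 2.52 1.901
endloop
endfacet
facet normal -0.504 -0.856 -0.113
outer loop
vertex 2.176 1.89 0.033
vertex 2.426 1.591 1.188
vertex 1.415 2.22 0.927
endloop
endfacet
facet normal -0.253 -0.114 -0.961
outer loop
vertex 2.855 2.86 -0.261
vertex 2.176 1.89 0.033
vertex 1.68 3.004 0.031
endloop
endfacet
facet normal 0.537 0.629 -0.563
outer loop
vertex 3.525 3.16 0.713
vertex 2.855 2.86 -0.261
vertex 2.514 3.789 0.452
endloop
endfacet
facet normal 0.774 0.345 0.531
outer loop
vertex 3.26 2.376 1.609
vertex 3.525 3.16 0.713
vertex 2.764 3.49 1.607
endloop
endfacet
facet normal -0.563 0.329 -0.758
outer loop
vertex 2.611 4.031 -2.322
vertex 4.403 4.419 -3.484
vertex 2.558 2.807 -2.813
endloop
endfacet
facet normal -0.826 -0.179 0.535
outer loop
vertex 3.357 2.341 -1.736
vertex 2.611 4.031 -2.322
vertex 2.558 2.807 -2.813
endloop
endfacet
facet normal -0.563 0.329 -0.758
outer loop
vertex 2.558 2.807 -2.813
vertex 4.403 4.419 -3.484
vertex 4.349 3.195 -3.975
endloop
endfacet
facet normal -0.040 -0.928 -0.372
outer loop
vertex 4.349 3.195 -3.975
vertex 3.357 2.341 -1.736
vertex 2.558 2.807 -2.813
endloop
endfacet
facet normal 0.040 0.928 0.372
outer loop
vertex 2.611 4.031 -2.322
vertex 5.202 3.953 -2.407
vertex 4.403 4.419 -3.484
endloop
endfacet
facet normal -0.825 -0.179 0.536
outer loop
vertex 3.411 3.565 -1.245
vertex 2.611 4.031 -2.322
vertex 3.357 2.341 -1.736
endloop
endfacet
facet normal 0.040 0.928 0.372
outer loop
vertex 3.411 3.565 -1.245
vertex 5.202 3.953 -2.407
vertex 2.611 4.031 -2.322
endloop
endfacet
facet normal 0.826 0.178 -0.535
outer loop
vertex 4.403 4.419 -3.484
vertex 5.202 3.953 -2.407
vertex 4.349 3.195 -3.975
endloop
endfacet
facet normal -0.040 -0.928 -0.372
outer loop
vertex 5.149 2.729 -2.898
vertex 3.357 2.341 -1.736
vertex 4.349 3.195 -3.975
endloop
endfacet
facet normal 0.825 0.179 -0.536
outer loop
vertex 4.349 3.195 -3.975
vertex 5.202 3.953 -2.407
vertex 5.149 2.729 -2.898
endloop
endfacet
facet normal 0.563 -0.329 0.758
outer loop
vertex 5.149 2.729 -2.898
vertex 3.411 3.565 -1.245
vertex 3.357 2.341 -1.736
endloop
endfacet
facet normal 0.563 -0.329 0.758
outer loop
vertex 5.202 3.953 -2.407
vertex 3.411 3.565 -1.245
vertex 5.149 2.729 -2.898
endloop
endfacet
facet normal 0.375 -0.295 -0.879
outer loop
vertex 1.312 -1.755 -2.206
vertex 0.359 -1.63 -2.654
vertex 1.046 -0.822 -2.632
endloop
endfacet
facet normal 0.619 0.465 0.633
outer loop
vertex 1.312 -1.755 -2.206
vertex 1.046 -0.822 -2.632
vertex -0.299 -1.11 -1.106
endloop
endfacet
facet normal 0.374 -0.294 -0.879
outer loop
vertex 1.046 -0.822 -2.632
vertex 0.359 -1.63 -2.654
vertex 0.093 -0.696 -3.08
endloop
endfacet
facet normal 0.030 0.977 0.211
outer loop
vertex 1.046 -0.822 -2.632
vertex 0.093 -0.696 -3.08
vertex -0.299 -1.11 -1.106
endloop
endfacet
facet normal 0.374 -0.295 -0.879
outer loop
vertex 0.093 -0.696 -3.08
vertex 0.359 -1.63 -2.654
vertex -0.593 -1.504 -3.101
endloop
endfacet
facet normal -0.762 0.647 -0.016
outer loop
vertex 0.093 -0.696 -3.08
vertex -0.593 -1.504 -3.101
vertex -0.299 -1.11 -1.106
endloop
endfacet
facet normal 0.374 -0.295 -0.879
outer loop
vertex -0.593 -1.504 -3.101
vertex 0.359 -1.63 -2.654
vertex -0.327 -2.437 -2.675
endloop
endfacet
facet normal -0.965 -0.193 0.180
outer loop
vertex -0.593 -1.504 -3.101
vertex -0.327 -2.437 -2.675
vertex -0.299 -1.11 -1.106
endloop
endfacet
facet normal 0.374 -0.295 -0.879
outer loop
vertex -0.327 -2.437 -2.675
vertex 0.359 -1.63 -2.654
vertex 0.626 -2.563 -2.227
endloop
endfacet
facet normal -0.376 -0.704 0.602
outer loop
vertex -0.327 -2.437 -2.675
vertex 0.626 -2.563 -2.227
vertex -0.299 -1.11 -1.106
endloop
endfacet
facet normal 0.375 -0.295 -0.879
outer loop
vertex 0.626 -2.563 -2.227
vertex 0.359 -1.63 -2.654
vertex 1.312 -1.755 -2.206
endloop
endfacet
facet normal 0.416 -0.375 0.829
outer loop
vertex 0.626 -2.563 -2.227
vertex 1.312 -1.755 -2.206
vertex -0.299 -1.11 -1.106
endloop
endfacet

endsolid


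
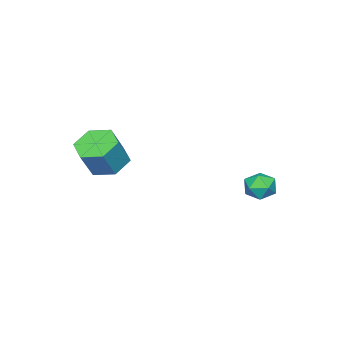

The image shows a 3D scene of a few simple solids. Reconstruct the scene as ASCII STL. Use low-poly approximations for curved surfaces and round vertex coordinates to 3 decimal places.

solid 
facet normal -0.508 0.009 -0.861
outer loop
vertex 2.249 -3.377 -0.482
vertex 1.509 -3.244 -0.044
vertex 1.982 -2.566 -0.316
endloop
endfacet
facet normal 0.804 0.361 -0.472
outer loop
vertex 2.249 -3.377 -0.482
vertex 1.982 -2.566 -0.316
vertex 2.951 -3.389 0.706
endloop
endfacet
facet normal 0.804 0.362 -0.471
outer loop
vertex 2.951 -3.389 0.706
vertex 1.982 -2.566 -0.316
vertex 2.683 -2.578 0.872
endloop
endfacet
facet normal 0.508 -0.008 0.861
outer loop
vertex 2.951 -3.389 0.706
vertex 2.683 -2.578 0.872
vertex 2.211 -3.256 1.144
endloop
endfacet
facet normal -0.508 0.009 -0.861
outer loop
vertex 1.982 -2.566 -0.316
vertex 1.509 -3.244 -0.044
vertex 1.242 -2.433 0.122
endloop
endfacet
facet normal 0.136 0.988 -0.070
outer loop
vertex 1.982 -2.566 -0.316
vertex 1.242 -2.433 0.122
vertex 2.683 -2.578 0.872
endloop
endfacet
facet normal 0.136 0.988 -0.070
outer loop
vertex 2.683 -2.578 0.872
vertex 1.242 -2.433 0.122
vertex 1.944 -2.445 1.311
endloop
endfacet
facet normal 0.509 -0.009 0.860
outer loop
vertex 2.683 -2.578 0.872
vertex 1.944 -2.445 1.311
vertex 2.211 -3.256 1.144
endloop
endfacet
facet normal -0.508 0.009 -0.861
outer loop
vertex 1.242 -2.433 0.122
vertex 1.509 -3.244 -0.044
vertex 0.769 -3.111 0.394
endloop
endfacet
facet normal -0.668 0.627 0.401
outer loop
vertex 1.242 -2.433 0.122
vertex 0.769 -3.111 0.394
vertex 1.944 -2.445 1.311
endloop
endfacet
facet normal -0.668 0.627 0.401
outer loop
vertex 1.944 -2.445 1.311
vertex 0.769 -3.111 0.394
vertex 1.471 -3.123 1.582
endloop
endfacet
facet normal 0.508 -0.010 0.861
outer loop
vertex 1.944 -2.445 1.311
vertex 1.471 -3.123 1.582
vertex 2.211 -3.256 1.144
endloop
endfacet
facet normal -0.508 0.008 -0.861
outer loop
vertex 0.769 -3.111 0.394
vertex 1.509 -3.244 -0.044
vertex 1.037 -3.922 0.228
endloop
endfacet
facet normal -0.804 -0.362 0.471
outer loop
vertex 0.769 -3.111 0.394
vertex 1.037 -3.922 0.228
vertex 1.471 -3.123 1.582
endloop
endfacet
facet normal -0.805 -0.361 0.471
outer loop
vertex 1.471 -3.123 1.582
vertex 1.037 -3.922 0.228
vertex 1.738 -3.934 1.416
endloop
endfacet
facet normal 0.508 -0.009 0.861
outer loop
vertex 1.471 -3.123 1.582
vertex 1.738 -3.934 1.416
vertex 2.211 -3.256 1.144
endloop
endfacet
facet normal -0.509 0.009 -0.860
outer loop
vertex 1.037 -3.922 0.228
vertex 1.509 -3.244 -0.044
vertex 1.776 -4.055 -0.211
endloop
endfacet
facet normal -0.136 -0.988 0.070
outer loop
vertex 1.037 -3.922 0.228
vertex 1.776 -4.055 -0.211
vertex 1.738 -3.934 1.416
endloop
endfacet
facet normal -0.136 -0.988 0.070
outer loop
vertex 1.738 -3.934 1.416
vertex 1.776 -4.055 -0.211
vertex 2.478 -4.067 0.978
endloop
endfacet
facet normal 0.508 -0.009 0.861
outer loop
vertex 1.738 -3.934 1.416
vertex 2.478 -4.067 0.978
vertex 2.211 -3.256 1.144
endloop
endfacet
facet normal -0.508 0.010 -0.861
outer loop
vertex 1.776 -4.055 -0.211
vertex 1.509 -3.244 -0.044
vertex 2.249 -3.377 -0.482
endloop
endfacet
facet normal 0.668 -0.627 -0.401
outer loop
vertex 1.776 -4.055 -0.211
vertex 2.249 -3.377 -0.482
vertex 2.478 -4.067 0.978
endloop
endfacet
facet normal 0.668 -0.627 -0.401
outer loop
vertex 2.478 -4.067 0.978
vertex 2.249 -3.377 -0.482
vertex 2.951 -3.389 0.706
endloop
endfacet
facet normal 0.508 -0.009 0.861
outer loop
vertex 2.478 -4.067 0.978
vertex 2.951 -3.389 0.706
vertex 2.211 -3.256 1.144
endloop
endfacet
facet normal -0.748 0.664 -0.022
outer loop
vertex -2.693 1.315 -2.155
vertex -3.153 0.802 -2.006
vertex -2.848 1.163 -1.484
endloop
endfacet
facet normal -0.140 0.972 0.188
outer loop
vertex -2.693 1.315 -2.155
vertex -2.848 1.163 -1.484
vertex -2.181 1.295 -1.671
endloop
endfacet
facet normal 0.345 0.879 -0.329
outer loop
vertex -2.693 1.315 -2.155
vertex -2.181 1.295 -1.671
vertex -2.075 1.015 -2.309
endloop
endfacet
facet normal 0.035 0.513 -0.858
outer loop
vertex -2.693 1.315 -2.155
vertex -2.075 1.015 -2.309
vertex -2.676 0.71 -2.516
endloop
endfacet
facet normal -0.640 0.380 -0.667
outer loop
vertex -2.693 1.315 -2.155
vertex -2.676 0.71 -2.516
vertex -3.153 0.802 -2.006
endloop
endfacet
facet normal 0.091 0.631 0.770
outer loop
vertex -2.181 1.295 -1.671
vertex -2.848 1.163 -1.484
vertex -2.324 0.77 -1.224
endloop
endfacet
facet normal -0.893 0.131 0.431
outer loop
vertex -2.848 1.163 -1.484
vertex -3.153 0.802 -2.006
vertex -2.925 0.465 -1.431
endloop
endfacet
facet normal -0.719 -0.327 -0.614
outer loop
vertex -3.153 0.802 -2.006
vertex -2.676 0.71 -2.516
vertex -2.819 0.185 -2.069
endloop
endfacet
facet normal 0.374 -0.111 -0.921
outer loop
vertex -2.676 0.71 -2.516
vertex -2.075 1.015 -2.309
vertex -2.152 0.317 -2.256
endloop
endfacet
facet normal 0.875 0.480 -0.065
outer loop
vertex -2.075 1.015 -2.309
vertex -2.181 1.295 -1.671
vertex -1.847 0.678 -1.734
endloop
endfacet
facet normal -0.035 -0.513 0.858
outer loop
vertex -2.307 0.165 -1.585
vertex -2.324 0.77 -1.224
vertex -2.925 0.465 -1.431
endloop
endfacet
facet normal -0.345 -0.879 0.329
outer loop
vertex -2.307 0.165 -1.585
vertex -2.925 0.465 -1.431
vertex -2.819 0.185 -2.069
endloop
endfacet
facet normal 0.140 -0.972 -0.188
outer loop
vertex -2.307 0.165 -1.585
vertex -2.819 0.185 -2.069
vertex -2.152 0.317 -2.256
endloop
endfacet
facet normal 0.748 -0.664 0.022
outer loop
vertex -2.307 0.165 -1.585
vertex -2.152 0.317 -2.256
vertex -1.847 0.678 -1.734
endloop
endfacet
facet normal 0.640 -0.380 0.667
outer loop
vertex -2.307 0.165 -1.585
vertex -1.847 0.678 -1.734
vertex -2.324 0.77 -1.224
endloop
endfacet
facet normal -0.374 0.111 0.921
outer loop
vertex -2.925 0.465 -1.431
vertex -2.324 0.77 -1.224
vertex -2.848 1.163 -1.484
endloop
endfacet
facet normal -0.875 -0.480 0.065
outer loop
vertex -2.819 0.185 -2.069
vertex -2.925 0.465 -1.431
vertex -3.153 0.802 -2.006
endloop
endfacet
facet normal -0.091 -0.631 -0.770
outer loop
vertex -2.152 0.317 -2.256
vertex -2.819 0.185 -2.069
vertex -2.676 0.71 -2.516
endloop
endfacet
facet normal 0.893 -0.131 -0.431
outer loop
vertex -1.847 0.678 -1.734
vertex -2.152 0.317 -2.256
vertex -2.075 1.015 -2.309
endloop
endfacet
facet normal 0.719 0.327 0.614
outer loop
vertex -2.324 0.77 -1.224
vertex -1.847 0.678 -1.734
vertex -2.181 1.295 -1.671
endloop
endfacet

endsolid


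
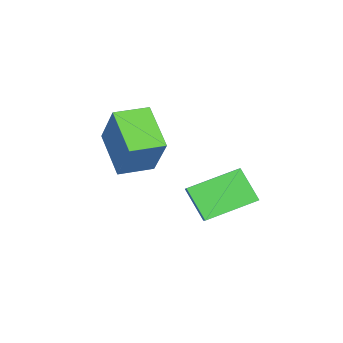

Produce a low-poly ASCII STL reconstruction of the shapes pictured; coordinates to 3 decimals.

solid 
facet normal -0.354 -0.393 -0.849
outer loop
vertex -1.446 -4.308 1.809
vertex -2.332 -3.455 1.784
vertex -0.402 -3.252 0.884
endloop
endfacet
facet normal 0.720 -0.694 0.020
outer loop
vertex 0.272 -2.505 2.496
vertex -1.446 -4.308 1.809
vertex -0.402 -3.252 0.884
endloop
endfacet
facet normal -0.354 -0.393 -0.849
outer loop
vertex -0.402 -3.252 0.884
vertex -2.332 -3.455 1.784
vertex -1.288 -2.398 0.859
endloop
endfacet
facet normal 0.597 0.603 -0.529
outer loop
vertex -1.288 -2.398 0.859
vertex 0.272 -2.505 2.496
vertex -0.402 -3.252 0.884
endloop
endfacet
facet normal -0.596 -0.604 0.529
outer loop
vertex -1.446 -4.308 1.809
vertex -1.658 -2.708 3.396
vertex -2.332 -3.455 1.784
endloop
endfacet
facet normal 0.720 -0.694 0.020
outer loop
vertex -0.772 -3.562 3.421
vertex -1.446 -4.308 1.809
vertex 0.272 -2.505 2.496
endloop
endfacet
facet normal -0.597 -0.604 0.529
outer loop
vertex -0.772 -3.562 3.421
vertex -1.658 -2.708 3.396
vertex -1.446 -4.308 1.809
endloop
endfacet
facet normal -0.720 0.694 -0.020
outer loop
vertex -2.332 -3.455 1.784
vertex -1.658 -2.708 3.396
vertex -1.288 -2.398 0.859
endloop
endfacet
facet normal 0.596 0.604 -0.529
outer loop
vertex -0.614 -1.652 2.471
vertex 0.272 -2.505 2.496
vertex -1.288 -2.398 0.859
endloop
endfacet
facet normal -0.720 0.694 -0.020
outer loop
vertex -1.288 -2.398 0.859
vertex -1.658 -2.708 3.396
vertex -0.614 -1.652 2.471
endloop
endfacet
facet normal 0.354 0.393 0.849
outer loop
vertex -0.614 -1.652 2.471
vertex -0.772 -3.562 3.421
vertex 0.272 -2.505 2.496
endloop
endfacet
facet normal 0.355 0.393 0.849
outer loop
vertex -1.658 -2.708 3.396
vertex -0.772 -3.562 3.421
vertex -0.614 -1.652 2.471
endloop
endfacet
facet normal -0.621 0.713 0.324
outer loop
vertex -3.276 -0.27 0.286
vertex -2.893 0.549 -0.783
vertex -3.915 -0.606 -0.2
endloop
endfacet
facet normal -0.274 -0.584 0.764
outer loop
vertex -2.727 -1.969 -0.817
vertex -3.276 -0.27 0.286
vertex -3.915 -0.606 -0.2
endloop
endfacet
facet normal -0.622 0.713 0.323
outer loop
vertex -3.915 -0.606 -0.2
vertex -2.893 0.549 -0.783
vertex -3.531 0.213 -1.269
endloop
endfacet
facet normal -0.734 -0.386 -0.559
outer loop
vertex -3.531 0.213 -1.269
vertex -2.727 -1.969 -0.817
vertex -3.915 -0.606 -0.2
endloop
endfacet
facet normal 0.734 0.386 0.559
outer loop
vertex -3.276 -0.27 0.286
vertex -1.705 -0.814 -1.4
vertex -2.893 0.549 -0.783
endloop
endfacet
facet normal -0.274 -0.584 0.764
outer loop
vertex -2.089 -1.633 -0.331
vertex -3.276 -0.27 0.286
vertex -2.727 -1.969 -0.817
endloop
endfacet
facet normal 0.734 0.386 0.559
outer loop
vertex -2.089 -1.633 -0.331
vertex -1.705 -0.814 -1.4
vertex -3.276 -0.27 0.286
endloop
endfacet
facet normal 0.274 0.585 -0.764
outer loop
vertex -2.893 0.549 -0.783
vertex -1.705 -0.814 -1.4
vertex -3.531 0.213 -1.269
endloop
endfacet
facet normal -0.734 -0.386 -0.559
outer loop
vertex -2.344 -1.15 -1.886
vertex -2.727 -1.969 -0.817
vertex -3.531 0.213 -1.269
endloop
endfacet
facet normal 0.274 0.584 -0.764
outer loop
vertex -3.531 0.213 -1.269
vertex -1.705 -0.814 -1.4
vertex -2.344 -1.15 -1.886
endloop
endfacet
facet normal 0.622 -0.713 -0.323
outer loop
vertex -2.344 -1.15 -1.886
vertex -2.089 -1.633 -0.331
vertex -2.727 -1.969 -0.817
endloop
endfacet
facet normal 0.621 -0.714 -0.324
outer loop
vertex -1.705 -0.814 -1.4
vertex -2.089 -1.633 -0.331
vertex -2.344 -1.15 -1.886
endloop
endfacet

endsolid


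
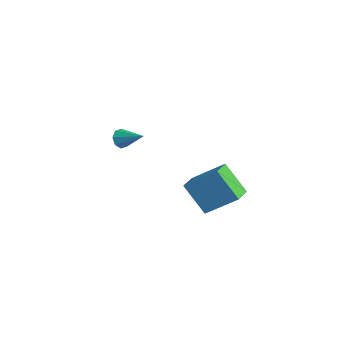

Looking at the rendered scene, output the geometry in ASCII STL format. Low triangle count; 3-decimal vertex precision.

solid 
facet normal -0.579 -0.279 0.766
outer loop
vertex -0.738 3.098 -0.485
vertex -1.52 3.981 -0.755
vertex -1.662 1.937 -1.606
endloop
endfacet
facet normal 0.646 -0.730 0.223
outer loop
vertex -0.62 2.439 -2.985
vertex -0.738 3.098 -0.485
vertex -1.662 1.937 -1.606
endloop
endfacet
facet normal -0.579 -0.279 0.766
outer loop
vertex -1.662 1.937 -1.606
vertex -1.52 3.981 -0.755
vertex -2.444 2.82 -1.876
endloop
endfacet
facet normal -0.497 -0.624 -0.603
outer loop
vertex -2.444 2.82 -1.876
vertex -0.62 2.439 -2.985
vertex -1.662 1.937 -1.606
endloop
endfacet
facet normal 0.497 0.624 0.603
outer loop
vertex -0.738 3.098 -0.485
vertex -0.478 4.483 -2.134
vertex -1.52 3.981 -0.755
endloop
endfacet
facet normal 0.646 -0.730 0.223
outer loop
vertex 0.304 3.6 -1.864
vertex -0.738 3.098 -0.485
vertex -0.62 2.439 -2.985
endloop
endfacet
facet normal 0.497 0.624 0.603
outer loop
vertex 0.304 3.6 -1.864
vertex -0.478 4.483 -2.134
vertex -0.738 3.098 -0.485
endloop
endfacet
facet normal -0.646 0.730 -0.223
outer loop
vertex -1.52 3.981 -0.755
vertex -0.478 4.483 -2.134
vertex -2.444 2.82 -1.876
endloop
endfacet
facet normal -0.497 -0.624 -0.603
outer loop
vertex -1.402 3.322 -3.255
vertex -0.62 2.439 -2.985
vertex -2.444 2.82 -1.876
endloop
endfacet
facet normal -0.646 0.730 -0.223
outer loop
vertex -2.444 2.82 -1.876
vertex -0.478 4.483 -2.134
vertex -1.402 3.322 -3.255
endloop
endfacet
facet normal 0.579 0.279 -0.766
outer loop
vertex -1.402 3.322 -3.255
vertex 0.304 3.6 -1.864
vertex -0.62 2.439 -2.985
endloop
endfacet
facet normal 0.579 0.279 -0.766
outer loop
vertex -0.478 4.483 -2.134
vertex 0.304 3.6 -1.864
vertex -1.402 3.322 -3.255
endloop
endfacet
facet normal -0.798 -0.404 -0.448
outer loop
vertex -0.033 -1.943 3.023
vertex -0.33 -1.778 3.403
vertex -0.176 -1.586 2.956
endloop
endfacet
facet normal 0.726 0.165 -0.668
outer loop
vertex -0.033 -1.943 3.023
vertex -0.176 -1.586 2.956
vertex 0.69 -1.262 3.977
endloop
endfacet
facet normal -0.797 -0.405 -0.449
outer loop
vertex -0.176 -1.586 2.956
vertex -0.33 -1.778 3.403
vertex -0.41 -1.342 3.151
endloop
endfacet
facet normal 0.349 0.766 -0.539
outer loop
vertex -0.176 -1.586 2.956
vertex -0.41 -1.342 3.151
vertex 0.69 -1.262 3.977
endloop
endfacet
facet normal -0.797 -0.405 -0.448
outer loop
vertex -0.41 -1.342 3.151
vertex -0.33 -1.778 3.403
vertex -0.597 -1.353 3.494
endloop
endfacet
facet normal -0.069 0.998 -0.005
outer loop
vertex -0.41 -1.342 3.151
vertex -0.597 -1.353 3.494
vertex 0.69 -1.262 3.977
endloop
endfacet
facet normal -0.797 -0.404 -0.449
outer loop
vertex -0.597 -1.353 3.494
vertex -0.33 -1.778 3.403
vertex -0.628 -1.613 3.783
endloop
endfacet
facet normal -0.286 0.727 0.624
outer loop
vertex -0.597 -1.353 3.494
vertex -0.628 -1.613 3.783
vertex 0.69 -1.262 3.977
endloop
endfacet
facet normal -0.797 -0.404 -0.450
outer loop
vertex -0.628 -1.613 3.783
vertex -0.33 -1.778 3.403
vertex -0.485 -1.97 3.85
endloop
endfacet
facet normal -0.174 0.114 0.978
outer loop
vertex -0.628 -1.613 3.783
vertex -0.485 -1.97 3.85
vertex 0.69 -1.262 3.977
endloop
endfacet
facet normal -0.797 -0.403 -0.450
outer loop
vertex -0.485 -1.97 3.85
vertex -0.33 -1.778 3.403
vertex -0.251 -2.215 3.655
endloop
endfacet
facet normal 0.201 -0.486 0.851
outer loop
vertex -0.485 -1.97 3.85
vertex -0.251 -2.215 3.655
vertex 0.69 -1.262 3.977
endloop
endfacet
facet normal -0.798 -0.403 -0.448
outer loop
vertex -0.251 -2.215 3.655
vertex -0.33 -1.778 3.403
vertex -0.064 -2.204 3.312
endloop
endfacet
facet normal 0.620 -0.719 0.315
outer loop
vertex -0.251 -2.215 3.655
vertex -0.064 -2.204 3.312
vertex 0.69 -1.262 3.977
endloop
endfacet
facet normal -0.798 -0.402 -0.449
outer loop
vertex -0.064 -2.204 3.312
vertex -0.33 -1.778 3.403
vertex -0.033 -1.943 3.023
endloop
endfacet
facet normal 0.837 -0.448 -0.315
outer loop
vertex -0.064 -2.204 3.312
vertex -0.033 -1.943 3.023
vertex 0.69 -1.262 3.977
endloop
endfacet

endsolid


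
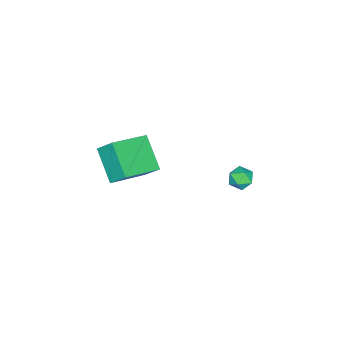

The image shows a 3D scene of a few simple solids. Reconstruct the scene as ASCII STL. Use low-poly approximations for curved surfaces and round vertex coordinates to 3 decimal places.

solid 
facet normal -0.879 0.416 -0.234
outer loop
vertex -3.775 3.043 -2.298
vertex -4.09 2.511 -2.061
vertex -3.955 3.021 -1.661
endloop
endfacet
facet normal -0.394 0.916 -0.080
outer loop
vertex -3.775 3.043 -2.298
vertex -3.955 3.021 -1.661
vertex -3.361 3.262 -1.829
endloop
endfacet
facet normal 0.156 0.835 -0.527
outer loop
vertex -3.775 3.043 -2.298
vertex -3.361 3.262 -1.829
vertex -3.13 2.9 -2.334
endloop
endfacet
facet normal 0.010 0.286 -0.958
outer loop
vertex -3.775 3.043 -2.298
vertex -3.13 2.9 -2.334
vertex -3.58 2.436 -2.477
endloop
endfacet
facet normal -0.629 0.027 -0.777
outer loop
vertex -3.775 3.043 -2.298
vertex -3.58 2.436 -2.477
vertex -4.09 2.511 -2.061
endloop
endfacet
facet normal -0.158 0.796 0.585
outer loop
vertex -3.361 3.262 -1.829
vertex -3.955 3.021 -1.661
vertex -3.42 2.864 -1.303
endloop
endfacet
facet normal -0.942 -0.013 0.335
outer loop
vertex -3.955 3.021 -1.661
vertex -4.09 2.511 -2.061
vertex -3.87 2.4 -1.446
endloop
endfacet
facet normal -0.539 -0.641 -0.546
outer loop
vertex -4.09 2.511 -2.061
vertex -3.58 2.436 -2.477
vertex -3.639 2.038 -1.951
endloop
endfacet
facet normal 0.496 -0.223 -0.839
outer loop
vertex -3.58 2.436 -2.477
vertex -3.13 2.9 -2.334
vertex -3.045 2.279 -2.119
endloop
endfacet
facet normal 0.733 0.666 -0.142
outer loop
vertex -3.13 2.9 -2.334
vertex -3.361 3.262 -1.829
vertex -2.91 2.789 -1.719
endloop
endfacet
facet normal -0.010 -0.286 0.958
outer loop
vertex -3.225 2.257 -1.482
vertex -3.42 2.864 -1.303
vertex -3.87 2.4 -1.446
endloop
endfacet
facet normal -0.156 -0.835 0.527
outer loop
vertex -3.225 2.257 -1.482
vertex -3.87 2.4 -1.446
vertex -3.639 2.038 -1.951
endloop
endfacet
facet normal 0.394 -0.916 0.080
outer loop
vertex -3.225 2.257 -1.482
vertex -3.639 2.038 -1.951
vertex -3.045 2.279 -2.119
endloop
endfacet
facet normal 0.879 -0.416 0.234
outer loop
vertex -3.225 2.257 -1.482
vertex -3.045 2.279 -2.119
vertex -2.91 2.789 -1.719
endloop
endfacet
facet normal 0.629 -0.027 0.777
outer loop
vertex -3.225 2.257 -1.482
vertex -2.91 2.789 -1.719
vertex -3.42 2.864 -1.303
endloop
endfacet
facet normal -0.496 0.223 0.839
outer loop
vertex -3.87 2.4 -1.446
vertex -3.42 2.864 -1.303
vertex -3.955 3.021 -1.661
endloop
endfacet
facet normal -0.733 -0.666 0.142
outer loop
vertex -3.639 2.038 -1.951
vertex -3.87 2.4 -1.446
vertex -4.09 2.511 -2.061
endloop
endfacet
facet normal 0.158 -0.796 -0.585
outer loop
vertex -3.045 2.279 -2.119
vertex -3.639 2.038 -1.951
vertex -3.58 2.436 -2.477
endloop
endfacet
facet normal 0.942 0.013 -0.335
outer loop
vertex -2.91 2.789 -1.719
vertex -3.045 2.279 -2.119
vertex -3.13 2.9 -2.334
endloop
endfacet
facet normal 0.539 0.641 0.546
outer loop
vertex -3.42 2.864 -1.303
vertex -2.91 2.789 -1.719
vertex -3.361 3.262 -1.829
endloop
endfacet
facet normal -0.856 0.369 -0.363
outer loop
vertex 0.536 0.06 4.014
vertex 1.446 1.161 2.987
vertex 0.548 -0.655 3.259
endloop
endfacet
facet normal -0.517 -0.626 0.584
outer loop
vertex 2.234 -1.381 3.973
vertex 0.536 0.06 4.014
vertex 0.548 -0.655 3.259
endloop
endfacet
facet normal -0.856 0.369 -0.362
outer loop
vertex 0.548 -0.655 3.259
vertex 1.446 1.161 2.987
vertex 1.458 0.447 2.231
endloop
endfacet
facet normal 0.012 -0.687 -0.726
outer loop
vertex 1.458 0.447 2.231
vertex 2.234 -1.381 3.973
vertex 0.548 -0.655 3.259
endloop
endfacet
facet normal -0.012 0.687 0.726
outer loop
vertex 0.536 0.06 4.014
vertex 3.132 0.435 3.701
vertex 1.446 1.161 2.987
endloop
endfacet
facet normal -0.517 -0.626 0.583
outer loop
vertex 2.222 -0.667 4.729
vertex 0.536 0.06 4.014
vertex 2.234 -1.381 3.973
endloop
endfacet
facet normal -0.012 0.687 0.726
outer loop
vertex 2.222 -0.667 4.729
vertex 3.132 0.435 3.701
vertex 0.536 0.06 4.014
endloop
endfacet
facet normal 0.517 0.626 -0.583
outer loop
vertex 1.446 1.161 2.987
vertex 3.132 0.435 3.701
vertex 1.458 0.447 2.231
endloop
endfacet
facet normal 0.012 -0.687 -0.726
outer loop
vertex 3.144 -0.28 2.946
vertex 2.234 -1.381 3.973
vertex 1.458 0.447 2.231
endloop
endfacet
facet normal 0.517 0.625 -0.584
outer loop
vertex 1.458 0.447 2.231
vertex 3.132 0.435 3.701
vertex 3.144 -0.28 2.946
endloop
endfacet
facet normal 0.856 -0.369 0.362
outer loop
vertex 3.144 -0.28 2.946
vertex 2.222 -0.667 4.729
vertex 2.234 -1.381 3.973
endloop
endfacet
facet normal 0.856 -0.369 0.363
outer loop
vertex 3.132 0.435 3.701
vertex 2.222 -0.667 4.729
vertex 3.144 -0.28 2.946
endloop
endfacet

endsolid
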